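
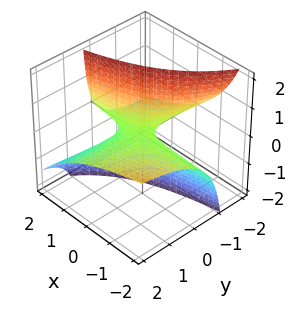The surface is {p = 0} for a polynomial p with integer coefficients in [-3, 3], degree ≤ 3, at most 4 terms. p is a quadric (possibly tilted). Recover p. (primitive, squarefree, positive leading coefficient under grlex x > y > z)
x*y - x*z + 2*y*z + z

First, the degree is 2 — no degree-1 surface has this shape.
Then, observable constraints: the visible x-axis segment lies entirely on the surface; one z-axis crossing is at z = 0; every point of the y-axis in the box is on the surface.
Finally, putting this together gives p.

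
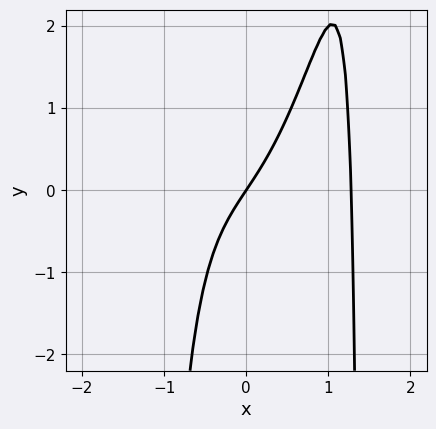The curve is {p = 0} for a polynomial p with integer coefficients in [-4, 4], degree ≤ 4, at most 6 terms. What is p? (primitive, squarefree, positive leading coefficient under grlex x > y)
3*x^4 - 2*x^3 - x^2*y - 3*x + 2*y

First, degree: no degree-3 curve has this shape, so deg p = 4.
Then, from the axis intercepts and sections: it crosses the x-axis at the gridline x = 0; one y-axis crossing is at y = 0.
Finally, the integer polynomial consistent with all of this is the stated p.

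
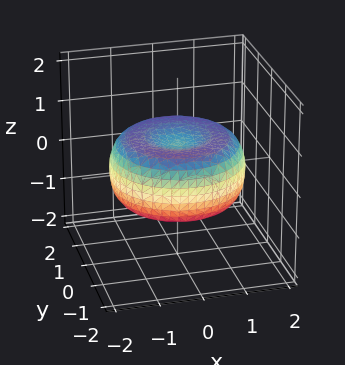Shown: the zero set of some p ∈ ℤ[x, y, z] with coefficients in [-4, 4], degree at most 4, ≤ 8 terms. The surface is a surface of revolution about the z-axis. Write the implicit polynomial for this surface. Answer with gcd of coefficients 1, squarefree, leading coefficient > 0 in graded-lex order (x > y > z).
First, deg p = 4. No degree-3 surface has this shape.
Then, symmetries: the surface is invariant under rotation about z: p = q(x² + y², z).
Next, observable constraints: a circular section at z = 0 has radius between 1 and 2.
Finally, these observations pin down the coefficients.

x^4 + 2*x^2*y^2 + y^4 - 2*x^2 - 2*y^2 + 3*z^2 - 1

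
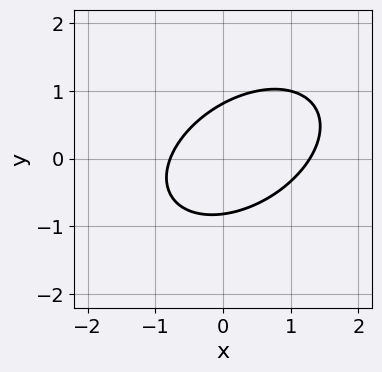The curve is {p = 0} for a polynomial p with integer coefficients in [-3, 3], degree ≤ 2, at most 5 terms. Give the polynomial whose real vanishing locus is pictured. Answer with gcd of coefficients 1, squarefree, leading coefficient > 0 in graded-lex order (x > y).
First, degree: the shape is more complex than any degree-1 curve, so deg p = 2.
Finally, matching integer coefficients to the picture gives p.

2*x^2 - 2*x*y + 3*y^2 - x - 2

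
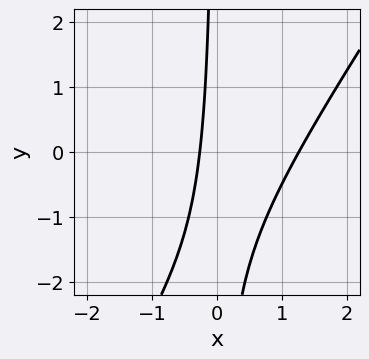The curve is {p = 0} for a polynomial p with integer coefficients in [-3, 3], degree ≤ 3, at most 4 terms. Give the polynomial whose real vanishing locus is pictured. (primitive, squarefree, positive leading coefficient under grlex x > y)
3*x^2 - 2*x*y - 3*x - 1

First, degree: a generic line meets the curve in up to 2 points, so deg p = 2.
Then, checking where it meets the axes: it misses every integer gridline on the y-axis.
Finally, solving for integer coefficients yields p as stated.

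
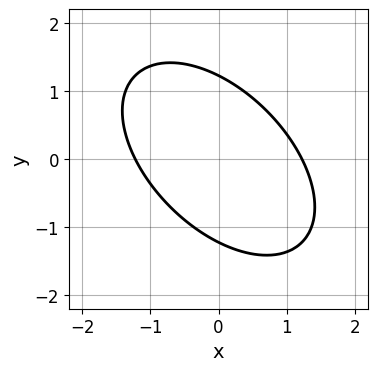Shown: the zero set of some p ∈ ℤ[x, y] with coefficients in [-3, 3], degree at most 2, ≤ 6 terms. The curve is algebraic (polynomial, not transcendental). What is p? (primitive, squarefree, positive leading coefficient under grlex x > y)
1. deg p = 2. No degree-1 curve has this shape.
2. Matching integer coefficients to the picture gives p.

2*x^2 + 2*x*y + 2*y^2 - 3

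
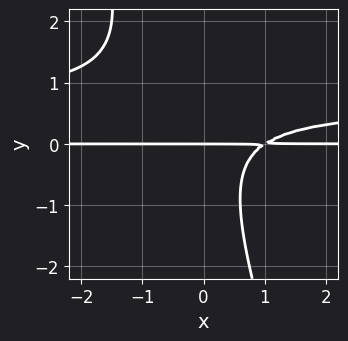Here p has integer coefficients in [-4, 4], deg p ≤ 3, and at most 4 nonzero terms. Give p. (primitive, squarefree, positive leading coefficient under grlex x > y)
(a) deg p = 3. A generic line meets the curve in up to 3 points.
(b) Observable constraints: one y-axis crossing is at y = 0; every point of the x-axis in the box is on the curve.
(c) Assembling these constraints gives the stated polynomial.

3*x*y^2 + y^3 - 2*x*y + 2*y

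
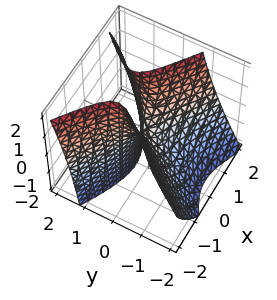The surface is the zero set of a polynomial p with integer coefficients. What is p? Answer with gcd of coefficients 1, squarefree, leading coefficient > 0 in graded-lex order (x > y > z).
2*x^2 + x*y - 3*y^2 + 2*y*z - z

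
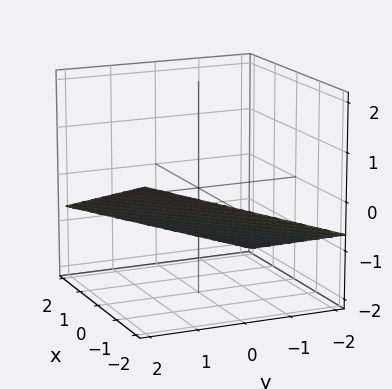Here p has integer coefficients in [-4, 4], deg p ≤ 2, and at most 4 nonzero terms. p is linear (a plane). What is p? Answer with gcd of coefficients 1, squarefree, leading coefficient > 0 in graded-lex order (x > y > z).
x - y + 3*z + 2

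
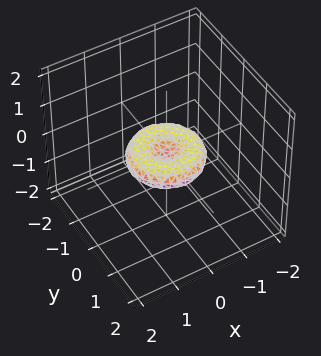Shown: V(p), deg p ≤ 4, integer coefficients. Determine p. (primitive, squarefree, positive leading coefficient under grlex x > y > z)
x^4 + 2*x^2*y^2 + y^4 - x^2 - y^2 + 3*z^2

1. deg p = 4. A generic line meets the surface in up to 4 points.
2. Symmetries: every cross-section ⟂ z is a circle, so x, y appear only via x² + y².
3. Reading off the gridlines: a circular section at z = 0 has radius exactly 1; one z-axis crossing is at z = 0.
4. These observations pin down the coefficients. Check: (-1, 0, 0) on the x-axis lies on the surface, and p(-1, 0, 0) = 0. ✓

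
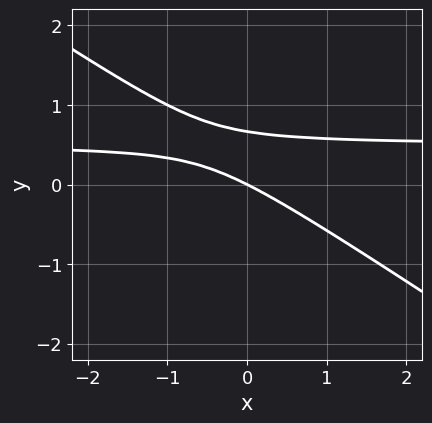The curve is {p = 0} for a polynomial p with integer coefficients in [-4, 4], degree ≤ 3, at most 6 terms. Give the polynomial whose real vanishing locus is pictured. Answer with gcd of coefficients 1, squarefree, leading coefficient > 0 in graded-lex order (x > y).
2*x*y + 3*y^2 - x - 2*y

Degree: no degree-1 curve has this shape, so deg p = 2.
Against the integer gridlines: it meets the y-axis at y = 0 (among the integer gridlines); it crosses the x-axis at the gridline x = 0.
Putting this together gives p.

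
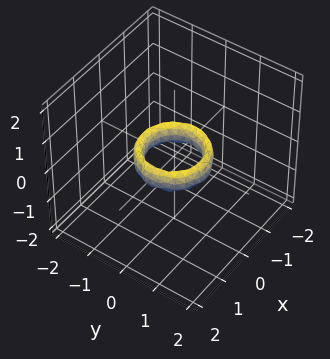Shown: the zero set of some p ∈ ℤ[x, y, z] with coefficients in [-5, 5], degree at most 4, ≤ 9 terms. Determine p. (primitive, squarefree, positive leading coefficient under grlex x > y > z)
2*x^4 + 4*x^2*y^2 + 2*y^4 - 3*x^2 - 3*y^2 + z^2 + 1

(a) Degree: the shape is more complex than any degree-3 surface, so deg p = 4.
(b) Symmetries: the surface is invariant under rotation about z: p = q(x² + y², z).
(c) From the axis intercepts and sections: a circular section at z = 0 has radius between 0 and 1; the x-axis gridline crossings are at x ∈ {-1, 1}; it misses every integer gridline on the z-axis; among the integer gridlines, it crosses the y-axis at y ∈ {-1, 1}.
(d) Together with the visible shape, these determine p as stated.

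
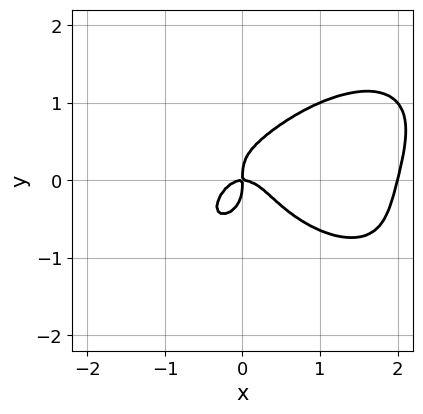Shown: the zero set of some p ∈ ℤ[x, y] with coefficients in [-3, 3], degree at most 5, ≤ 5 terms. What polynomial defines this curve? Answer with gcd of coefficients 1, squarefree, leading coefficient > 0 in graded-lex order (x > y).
First, deg p = 4. A generic line meets the curve in up to 4 points.
Next, reading off the gridlines: among the integer gridlines, it crosses the x-axis at x ∈ {0, 2}; it crosses the y-axis at the gridline y = 0.
Finally, solving for integer coefficients yields p as stated.

x^4 + 2*y^4 - 2*x^3 - x*y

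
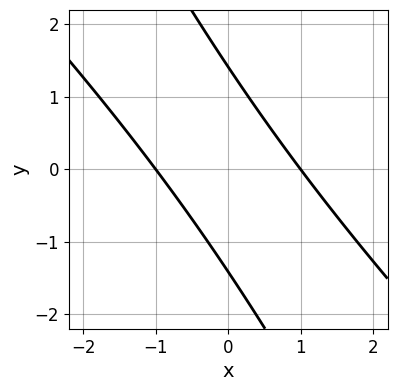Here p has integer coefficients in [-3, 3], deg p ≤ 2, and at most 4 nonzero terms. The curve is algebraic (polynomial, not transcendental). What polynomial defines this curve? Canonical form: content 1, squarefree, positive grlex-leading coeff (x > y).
deg p = 2. The shape is more complex than any degree-1 curve.
From the visible intercepts: among the integer gridlines, it crosses the x-axis at x ∈ {-1, 1}.
Together with the visible shape, these determine p as stated.

2*x^2 + 3*x*y + y^2 - 2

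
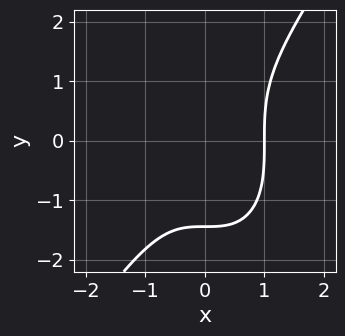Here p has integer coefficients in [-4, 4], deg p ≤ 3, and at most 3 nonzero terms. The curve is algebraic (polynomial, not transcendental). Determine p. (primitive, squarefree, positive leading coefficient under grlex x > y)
(a) The degree is 3 — no degree-2 curve has this shape.
(b) From the visible intercepts: one x-axis crossing is at x = 1.
(c) Fitting integer coefficients to these (and the overall shape) gives p.

3*x^3 - y^3 - 3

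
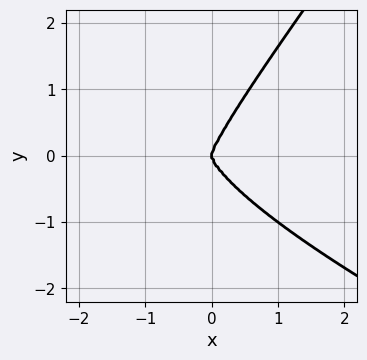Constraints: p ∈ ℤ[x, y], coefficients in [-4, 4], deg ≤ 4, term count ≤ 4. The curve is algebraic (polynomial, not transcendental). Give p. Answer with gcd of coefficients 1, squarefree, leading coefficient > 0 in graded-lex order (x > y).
x^2*y^2 + 2*x*y^3 - 2*y^4 + 3*x^3

Degree: no degree-3 curve has this shape, so deg p = 4.
From the visible intercepts: it meets the x-axis at x = 0 (among the integer gridlines); it meets the y-axis at y = 0 (among the integer gridlines).
Together with the visible shape, these determine p as stated.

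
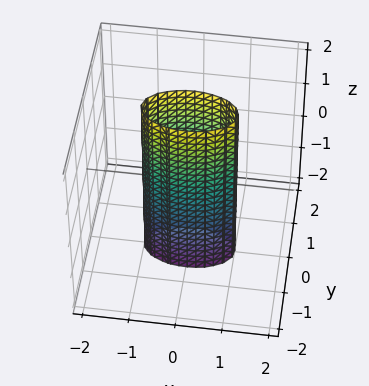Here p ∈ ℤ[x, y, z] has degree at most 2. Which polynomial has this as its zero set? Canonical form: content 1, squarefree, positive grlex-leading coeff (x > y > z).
x^2 + 3*y^2 - 1

First, degree: constant cross-section along one axis; a quadric, so deg p = 2.
Next, symmetries: it's symmetric under z → −z, forcing even powers of z; it's symmetric under x → −x, forcing even powers of x; it's symmetric under y → −y, forcing even powers of y.
Next, from the axis intercepts and sections: among the integer gridlines, it crosses the x-axis at x ∈ {-1, 1}; the surface avoids every integer z-axis point in the box.
Finally, solving for integer coefficients yields p as stated.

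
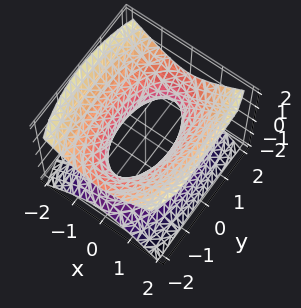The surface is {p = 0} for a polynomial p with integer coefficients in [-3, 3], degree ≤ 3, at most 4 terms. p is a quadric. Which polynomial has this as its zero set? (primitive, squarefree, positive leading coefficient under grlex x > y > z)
1. Degree: an hourglass — one-sheet hyperboloid; a quadric, so deg p = 2.
2. Symmetries: it's symmetric under z → −z, forcing even powers of z; mirror symmetry x ↦ −x ⇒ only even powers of x; mirror symmetry y ↦ −y ⇒ only even powers of y.
3. From the axis intercepts and sections: it misses every integer gridline on the z-axis.
4. These observations pin down the coefficients.

3*x^2 + y^2 - 3*z^2 - 2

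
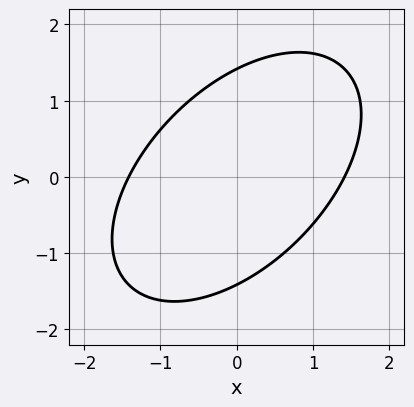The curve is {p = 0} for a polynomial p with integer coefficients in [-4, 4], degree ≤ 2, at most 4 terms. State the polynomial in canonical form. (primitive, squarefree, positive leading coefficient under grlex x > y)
(a) Degree: the shape is more complex than any degree-1 curve, so deg p = 2.
(b) Matching integer coefficients to the picture gives p.

x^2 - x*y + y^2 - 2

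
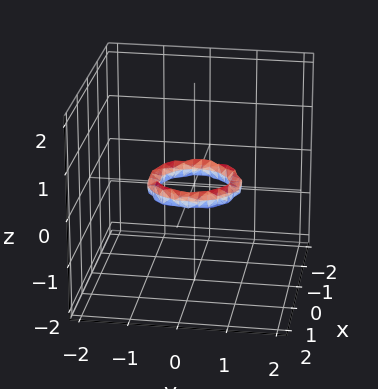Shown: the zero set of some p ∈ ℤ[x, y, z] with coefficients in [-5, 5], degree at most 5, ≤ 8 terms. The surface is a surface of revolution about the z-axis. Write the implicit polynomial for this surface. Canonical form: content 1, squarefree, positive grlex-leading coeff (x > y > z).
2*x^4 + 4*x^2*y^2 + 2*y^4 - 3*x^2 - 3*y^2 + 3*z^2 + 1

(a) deg p = 4.
(b) Symmetries: rotational symmetry about the z-axis ⇒ p depends on x, y only through x² + y².
(c) From the axis intercepts and sections: among the integer gridlines, it crosses the x-axis at x ∈ {-1, 1}; a circular section at z = 0 has radius between 0 and 1; no z-intercept at any integer in the box; among the integer gridlines, it crosses the y-axis at y ∈ {-1, 1}.
(d) Solving for integer coefficients yields p as stated.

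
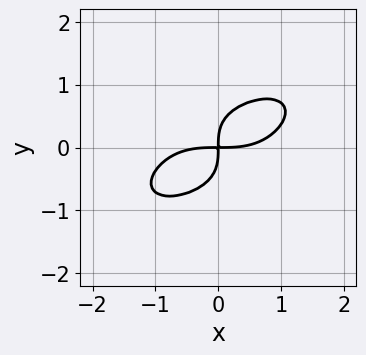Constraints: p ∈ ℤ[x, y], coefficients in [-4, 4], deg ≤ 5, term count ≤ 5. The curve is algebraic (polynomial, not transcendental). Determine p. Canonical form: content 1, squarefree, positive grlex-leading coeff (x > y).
First, degree: a generic line meets the curve in up to 4 points, so deg p = 4.
Finally, solving for integer coefficients yields p as stated.

x^4 + x*y^3 + 3*y^4 - 3*x*y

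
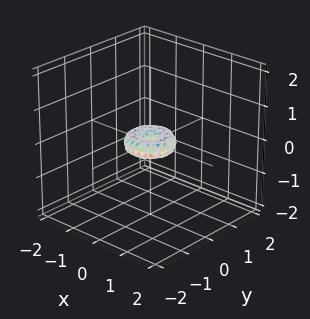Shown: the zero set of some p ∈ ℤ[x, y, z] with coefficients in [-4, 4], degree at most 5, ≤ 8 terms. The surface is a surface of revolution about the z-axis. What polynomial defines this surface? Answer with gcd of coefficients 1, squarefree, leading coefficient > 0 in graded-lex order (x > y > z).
2*x^4 + 4*x^2*y^2 + 2*y^4 - x^2 - y^2 + 2*z^2

1. Degree: a generic line meets the surface in up to 4 points, so deg p = 4.
2. Symmetries: the surface is invariant under rotation about z: p = q(x² + y², z).
3. From the visible intercepts: it meets the z-axis at z = 0 (among the integer gridlines); a circular section at z = 0 has radius between 0 and 1.
4. These observations pin down the coefficients.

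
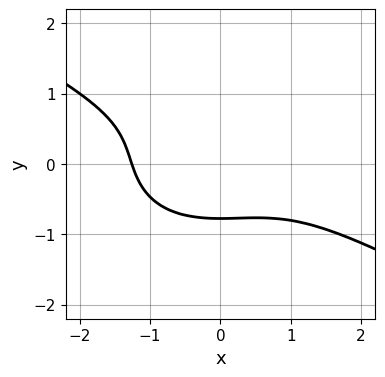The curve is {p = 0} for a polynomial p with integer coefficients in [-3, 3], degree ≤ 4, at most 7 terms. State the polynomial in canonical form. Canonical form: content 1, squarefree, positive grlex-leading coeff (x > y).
x^3 + x^2*y + 3*y^3 - y^2 + 2

First, deg p = 3.
Finally, the integer polynomial consistent with all of this is the stated p.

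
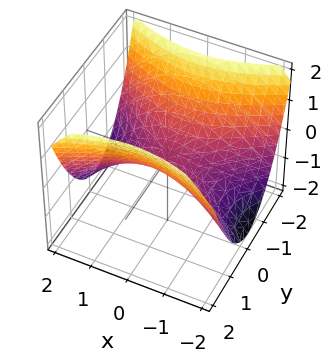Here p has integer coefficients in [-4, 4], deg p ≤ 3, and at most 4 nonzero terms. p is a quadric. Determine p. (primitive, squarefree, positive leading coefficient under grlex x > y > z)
(a) deg p = 2. A saddle surface; a quadric.
(b) Symmetries: the y ↦ −y reflection is a symmetry, so y appears only in even powers; it's symmetric under x → −x, forcing even powers of x.
(c) Reading off the gridlines: it meets the x-axis at x = 0 (among the integer gridlines); it crosses the z-axis at the gridline z = 0; one y-axis crossing is at y = 0.
(d) These observations pin down the coefficients.

x^2 - 2*y^2 + 3*z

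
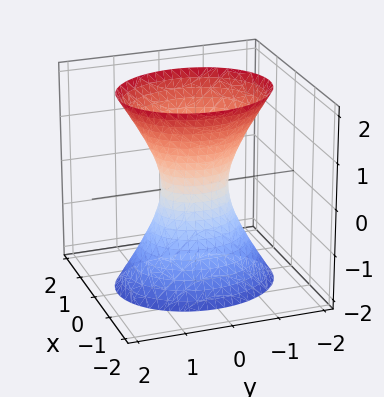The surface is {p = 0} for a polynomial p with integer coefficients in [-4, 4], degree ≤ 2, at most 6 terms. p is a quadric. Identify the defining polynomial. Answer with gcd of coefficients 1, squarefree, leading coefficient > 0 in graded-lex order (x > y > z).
Degree: an hourglass — one-sheet hyperboloid; a quadric, so deg p = 2.
Symmetries: it's symmetric under y → −y, forcing even powers of y; the z ↦ −z reflection is a symmetry, so z appears only in even powers; the x ↦ −x reflection is a symmetry, so x appears only in even powers.
From the axis intercepts and sections: the surface avoids every integer z-axis point in the box.
Fitting integer coefficients to these (and the overall shape) gives p.

3*x^2 + 2*y^2 - z^2 - 1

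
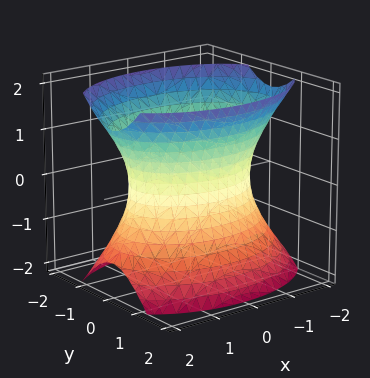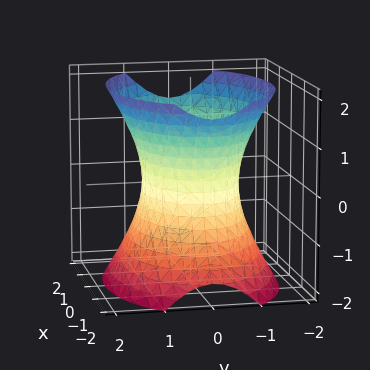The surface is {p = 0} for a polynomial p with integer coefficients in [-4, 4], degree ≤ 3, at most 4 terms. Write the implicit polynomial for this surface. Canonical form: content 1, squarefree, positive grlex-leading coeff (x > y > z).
x^2 + 2*y^2 - z^2 - 2

(a) Degree: an hourglass — one-sheet hyperboloid; a quadric, so deg p = 2.
(b) Symmetries: it's symmetric under z → −z, forcing even powers of z; it's symmetric under y → −y, forcing even powers of y; it's symmetric under x → −x, forcing even powers of x.
(c) Reading off the gridlines: the surface avoids every integer z-axis point in the box; among the integer gridlines, it crosses the y-axis at y ∈ {-1, 1}.
(d) Solving for integer coefficients yields p as stated.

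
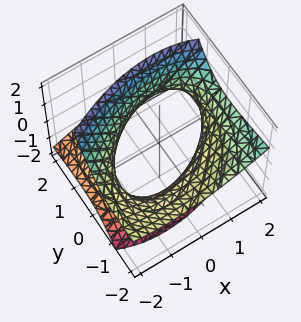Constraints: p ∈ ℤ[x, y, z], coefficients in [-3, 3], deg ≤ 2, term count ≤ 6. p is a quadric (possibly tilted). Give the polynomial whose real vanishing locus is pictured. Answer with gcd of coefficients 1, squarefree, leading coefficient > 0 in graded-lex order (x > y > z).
x^2 - x*y + y^2 + 3*y*z - 2*z^2 - 2

deg p = 2. No degree-1 surface has this shape.
Against the integer gridlines: the surface avoids every integer z-axis point in the box.
The integer polynomial consistent with all of this is the stated p.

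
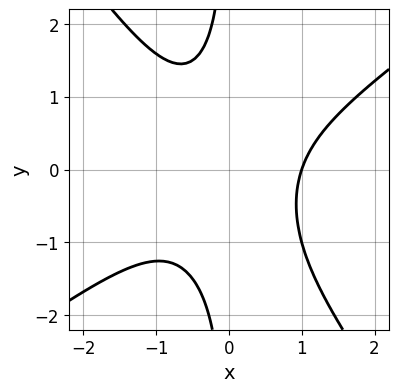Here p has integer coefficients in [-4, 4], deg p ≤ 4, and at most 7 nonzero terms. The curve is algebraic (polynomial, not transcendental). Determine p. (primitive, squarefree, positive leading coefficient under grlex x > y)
deg p = 3.
From the visible intercepts: the curve avoids every integer y-axis point in the box; it crosses the x-axis at the gridline x = 1.
Assembling these constraints gives the stated polynomial.

3*x^3 - 2*x^2*y - 3*x*y^2 - x*y - 3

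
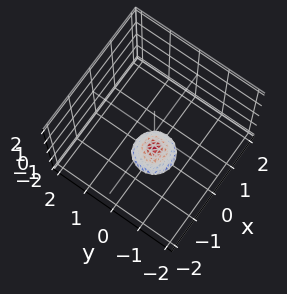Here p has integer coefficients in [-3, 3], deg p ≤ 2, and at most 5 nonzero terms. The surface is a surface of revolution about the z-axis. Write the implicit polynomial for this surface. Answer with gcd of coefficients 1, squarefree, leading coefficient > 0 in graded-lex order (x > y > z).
1. deg p = 2.
2. By symmetry, the z-axis is an axis of rotation, so x and y enter only as x² + y².
3. Reading off the gridlines: the surface avoids every integer y-axis point in the box; a circular section at z = -2 has radius between 0 and 1.
4. Fitting integer coefficients to these (and the overall shape) gives p.

3*x^2 + 3*y^2 + 2*z + 3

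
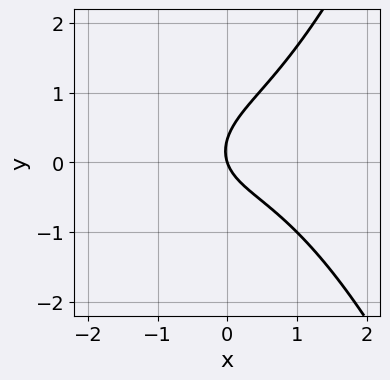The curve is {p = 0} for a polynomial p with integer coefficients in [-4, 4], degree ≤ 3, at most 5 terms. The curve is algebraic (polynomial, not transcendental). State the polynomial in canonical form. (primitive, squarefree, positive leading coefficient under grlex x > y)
2*x^3 + x*y - 3*y^2 + 3*x + y

1. The degree is 3 — no degree-2 curve has this shape.
2. Reading off the gridlines: one y-axis crossing is at y = 0; it meets the x-axis at x = 0 (among the integer gridlines).
3. Together with the visible shape, these determine p as stated.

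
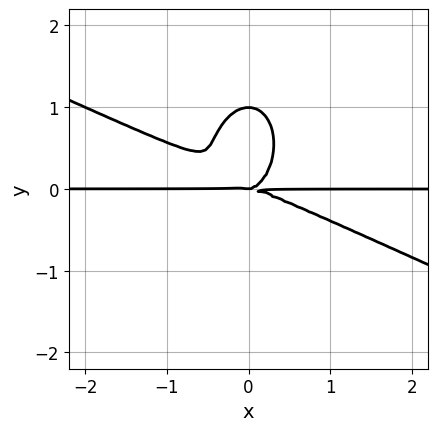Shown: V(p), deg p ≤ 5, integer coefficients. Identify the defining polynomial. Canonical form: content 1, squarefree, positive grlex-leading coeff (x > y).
x^3*y + 2*x^2*y^2 + y^4 - y^3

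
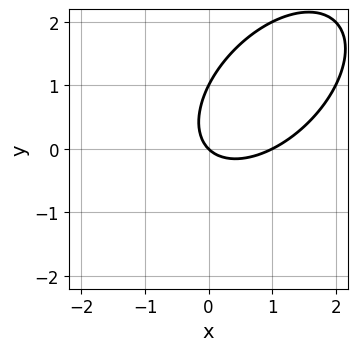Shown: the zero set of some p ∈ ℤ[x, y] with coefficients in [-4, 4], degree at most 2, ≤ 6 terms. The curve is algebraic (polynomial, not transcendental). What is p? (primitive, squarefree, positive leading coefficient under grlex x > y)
1. Degree: a generic line meets the curve in up to 2 points, so deg p = 2.
2. Checking where it meets the axes: among the integer gridlines, it crosses the x-axis at x ∈ {0, 1}; the y-axis gridline crossings are at y ∈ {0, 1}.
3. Together with the visible shape, these determine p as stated.

x^2 - x*y + y^2 - x - y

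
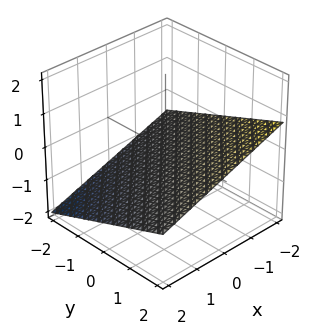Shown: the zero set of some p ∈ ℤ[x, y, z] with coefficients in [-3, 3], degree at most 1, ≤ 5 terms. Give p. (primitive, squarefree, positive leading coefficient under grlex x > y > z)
First, the degree is 1 — the surface is flat (a plane).
Then, reading off the gridlines: it crosses the x-axis at the gridline x = -2; it meets the y-axis at y = 2 (among the integer gridlines).
Finally, putting this together gives p.

x - y + 3*z + 2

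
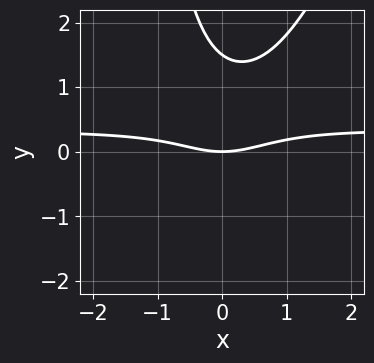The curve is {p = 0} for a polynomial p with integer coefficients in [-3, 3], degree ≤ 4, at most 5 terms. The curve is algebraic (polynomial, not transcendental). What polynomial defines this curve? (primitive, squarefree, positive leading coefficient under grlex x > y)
(a) deg p = 3.
(b) From the visible intercepts: it crosses the x-axis at the gridline x = 0; it meets the y-axis at y = 0 (among the integer gridlines).
(c) Putting this together gives p.

3*x^2*y - x*y^2 - x^2 - 2*y^2 + 3*y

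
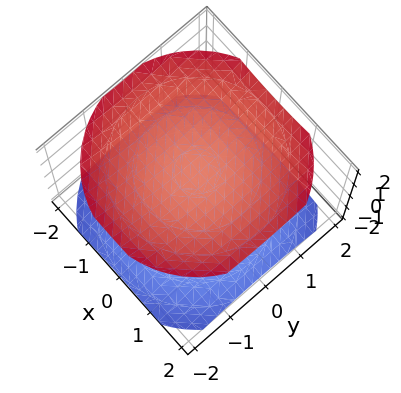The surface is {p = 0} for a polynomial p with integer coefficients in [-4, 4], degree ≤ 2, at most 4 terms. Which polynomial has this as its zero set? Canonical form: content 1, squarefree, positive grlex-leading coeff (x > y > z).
x^2 + y^2 - 2*z^2 + 3

First, I count 2 distinct pieces. Treating them together as one polynomial.
Next, the degree is 2 — two sheets facing apart; a quadric.
Then, symmetries: the z ↦ −z reflection is a symmetry, so z appears only in even powers; the z-axis is an axis of rotation, so x and y enter only as x² + y².
Next, reading off the gridlines: no y-intercept at any integer in the box; it misses every integer gridline on the x-axis.
Finally, these observations pin down the coefficients.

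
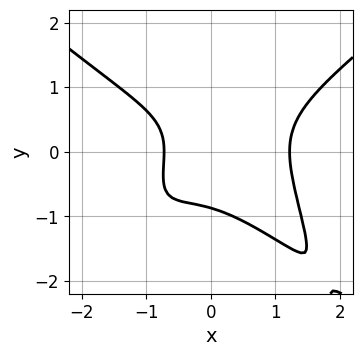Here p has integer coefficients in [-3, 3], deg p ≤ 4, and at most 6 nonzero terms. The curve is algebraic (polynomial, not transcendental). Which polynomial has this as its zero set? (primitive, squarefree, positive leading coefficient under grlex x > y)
2*x^4 - 3*x^2*y^2 - 3*y^3 - 2*x - 2

(a) Degree: no degree-3 curve has this shape, so deg p = 4.
(b) Matching integer coefficients to the picture gives p.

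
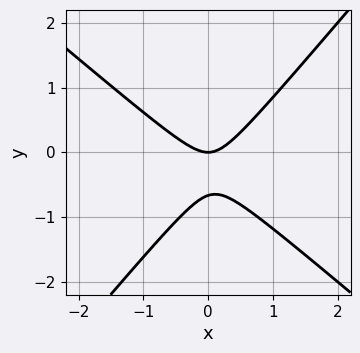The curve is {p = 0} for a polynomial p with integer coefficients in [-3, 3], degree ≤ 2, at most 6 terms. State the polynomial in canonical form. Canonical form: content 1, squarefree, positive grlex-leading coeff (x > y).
1. Degree: a generic line meets the curve in up to 2 points, so deg p = 2.
2. From the axis intercepts and sections: it crosses the x-axis at the gridline x = 0; it crosses the y-axis at the gridline y = 0.
3. Fitting integer coefficients to these (and the overall shape) gives p.

3*x^2 + x*y - 3*y^2 - 2*y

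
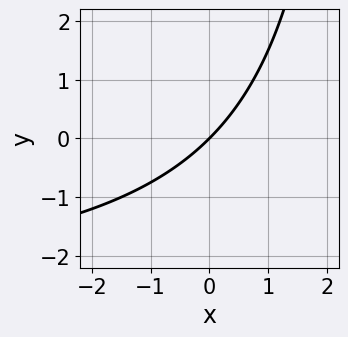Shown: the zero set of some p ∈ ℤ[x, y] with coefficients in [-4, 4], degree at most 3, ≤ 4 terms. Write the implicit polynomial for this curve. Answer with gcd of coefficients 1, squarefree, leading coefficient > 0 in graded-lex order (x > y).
x*y + 3*x - 3*y

1. The degree is 2 — a generic line meets the curve in up to 2 points.
2. Against the integer gridlines: one x-axis crossing is at x = 0; it meets the y-axis at y = 0 (among the integer gridlines).
3. These observations pin down the coefficients.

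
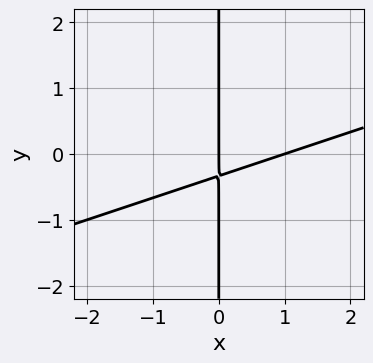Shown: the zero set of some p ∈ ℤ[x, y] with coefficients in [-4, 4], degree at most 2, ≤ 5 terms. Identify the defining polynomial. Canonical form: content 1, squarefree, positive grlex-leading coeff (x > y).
deg p = 2. The shape is more complex than any degree-1 curve.
From the visible intercepts: the visible y-axis segment lies entirely on the curve; among the integer gridlines, it crosses the x-axis at x ∈ {0, 1}.
Matching integer coefficients to the picture gives p.

x^2 - 3*x*y - x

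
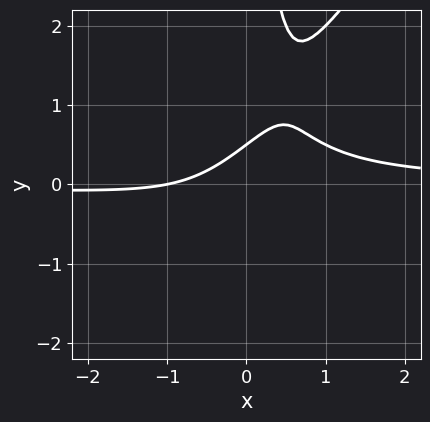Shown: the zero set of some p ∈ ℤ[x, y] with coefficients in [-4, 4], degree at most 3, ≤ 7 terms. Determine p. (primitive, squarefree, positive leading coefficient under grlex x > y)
3*x^2*y - 2*x*y^2 - x + 2*y - 1

(a) The degree is 3 — no degree-2 curve has this shape.
(b) Reading off the gridlines: it crosses the x-axis at the gridline x = -1.
(c) Assembling these constraints gives the stated polynomial.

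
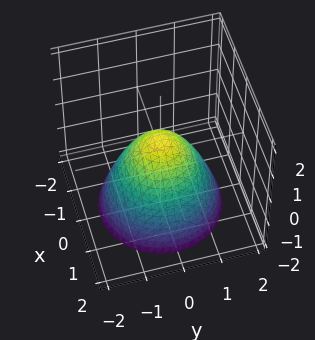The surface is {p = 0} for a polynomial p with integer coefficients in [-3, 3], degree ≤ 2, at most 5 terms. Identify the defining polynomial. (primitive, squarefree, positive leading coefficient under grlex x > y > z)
2*x^2 + 2*y^2 + 2*z - 1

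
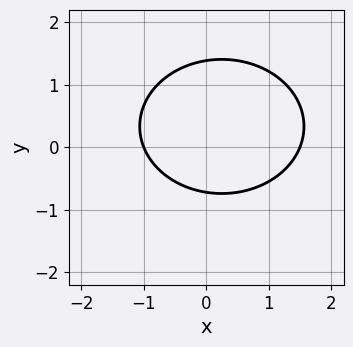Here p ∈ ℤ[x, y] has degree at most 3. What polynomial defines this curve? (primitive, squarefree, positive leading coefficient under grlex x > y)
2*x^2 + 3*y^2 - x - 2*y - 3

The degree is 2 — a generic line meets the curve in up to 2 points.
Against the integer gridlines: one x-axis crossing is at x = -1.
Together with the visible shape, these determine p as stated.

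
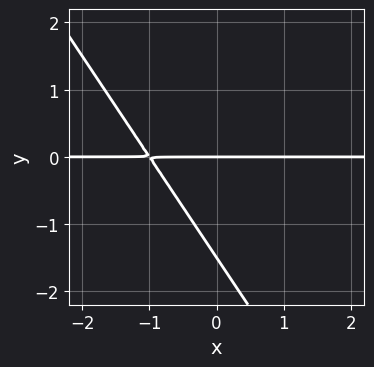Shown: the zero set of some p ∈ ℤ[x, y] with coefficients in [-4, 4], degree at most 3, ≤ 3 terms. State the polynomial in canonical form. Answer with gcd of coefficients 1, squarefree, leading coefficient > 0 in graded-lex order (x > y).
deg p = 2. The shape is more complex than any degree-1 curve.
Checking where it meets the axes: the visible x-axis segment lies entirely on the curve; it meets the y-axis at y = 0 (among the integer gridlines).
Together with the visible shape, these determine p as stated.

3*x*y + 2*y^2 + 3*y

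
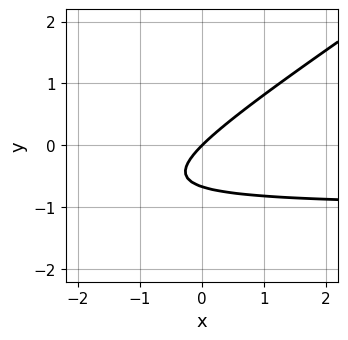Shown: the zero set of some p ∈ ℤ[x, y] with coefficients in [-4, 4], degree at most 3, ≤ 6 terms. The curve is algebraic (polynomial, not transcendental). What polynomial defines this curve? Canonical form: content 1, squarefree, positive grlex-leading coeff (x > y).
First, deg p = 2.
Next, checking where it meets the axes: it meets the y-axis at y = 0 (among the integer gridlines); it crosses the x-axis at the gridline x = 0.
Finally, assembling these constraints gives the stated polynomial.

2*x*y - 3*y^2 + 2*x - 2*y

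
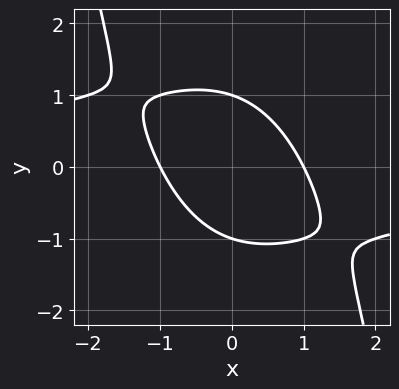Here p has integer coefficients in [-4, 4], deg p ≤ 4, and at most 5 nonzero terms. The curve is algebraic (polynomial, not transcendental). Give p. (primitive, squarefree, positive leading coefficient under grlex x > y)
x^3*y + 3*x^2 + 2*x*y + 3*y^2 - 3

First, deg p = 4. A generic line meets the curve in up to 4 points.
Then, from the visible intercepts: the y-axis gridline crossings are at y ∈ {-1, 1}; among the integer gridlines, it crosses the x-axis at x ∈ {-1, 1}.
Finally, fitting integer coefficients to these (and the overall shape) gives p.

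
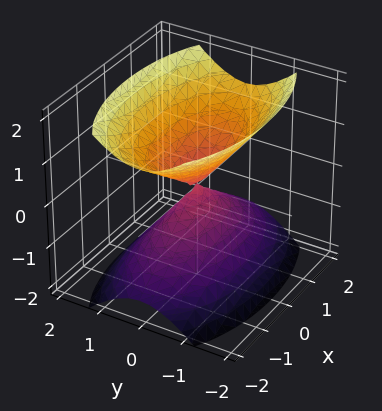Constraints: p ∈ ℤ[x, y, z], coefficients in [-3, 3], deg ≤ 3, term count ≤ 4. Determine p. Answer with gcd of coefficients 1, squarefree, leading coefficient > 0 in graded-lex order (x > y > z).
1. The picture has 2 separate pieces. They look like related sheets of one shape, so recover p as a whole.
2. The degree is 2 — two nappes meeting at a single point; a quadric.
3. Symmetries: it's symmetric under y → −y, forcing even powers of y; mirror symmetry x ↦ −x ⇒ only even powers of x; the z ↦ −z reflection is a symmetry, so z appears only in even powers.
4. Observable constraints: it crosses the y-axis at the gridline y = 0; one x-axis crossing is at x = 0.
5. These observations pin down the coefficients.

x^2 + 3*y^2 - 2*z^2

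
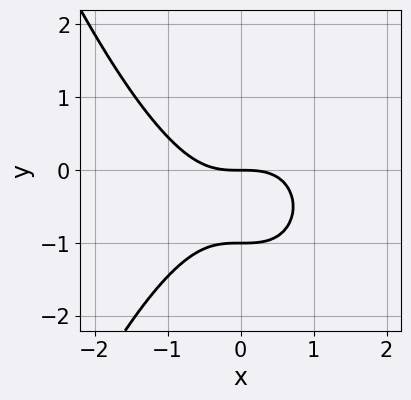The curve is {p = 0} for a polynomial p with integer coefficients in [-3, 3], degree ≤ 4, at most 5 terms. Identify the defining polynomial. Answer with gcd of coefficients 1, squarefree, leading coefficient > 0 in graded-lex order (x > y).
2*x^3 + 3*y^2 + 3*y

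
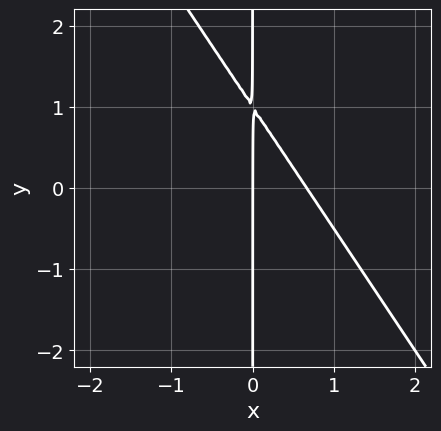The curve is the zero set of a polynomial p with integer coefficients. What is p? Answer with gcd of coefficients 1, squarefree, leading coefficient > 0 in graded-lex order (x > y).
3*x^2 + 2*x*y - 2*x

1. The degree is 2 — no degree-1 curve has this shape.
2. From the axis intercepts and sections: it meets the x-axis at x = 0 (among the integer gridlines); every point of the y-axis in the box is on the curve.
3. Putting this together gives p.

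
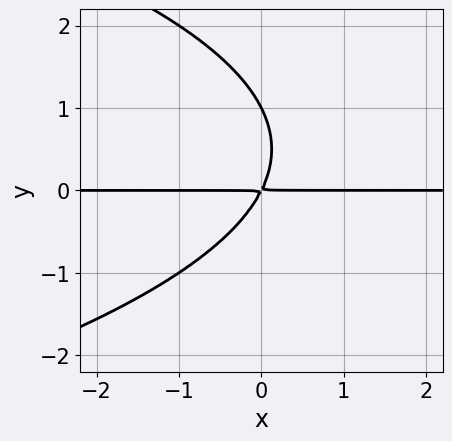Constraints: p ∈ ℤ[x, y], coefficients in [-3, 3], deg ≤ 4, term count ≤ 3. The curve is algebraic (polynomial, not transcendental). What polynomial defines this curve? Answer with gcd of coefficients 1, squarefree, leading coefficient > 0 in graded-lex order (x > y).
First, deg p = 3.
Then, against the integer gridlines: it meets the y-axis at y = 1 (among the integer gridlines); the visible x-axis segment lies entirely on the curve.
Finally, the integer polynomial consistent with all of this is the stated p.

y^3 + 2*x*y - y^2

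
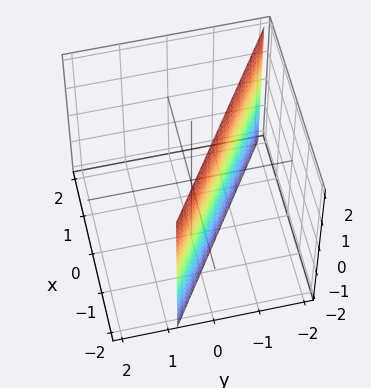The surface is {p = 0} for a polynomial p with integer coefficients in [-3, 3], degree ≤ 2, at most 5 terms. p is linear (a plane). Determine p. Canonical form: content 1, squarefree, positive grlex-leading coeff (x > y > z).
deg p = 1. The surface is flat (a plane).
From the axis intercepts and sections: the surface avoids every integer z-axis point in the box; one x-axis crossing is at x = -1.
Assembling these constraints gives the stated polynomial.

2*x + 3*y + 2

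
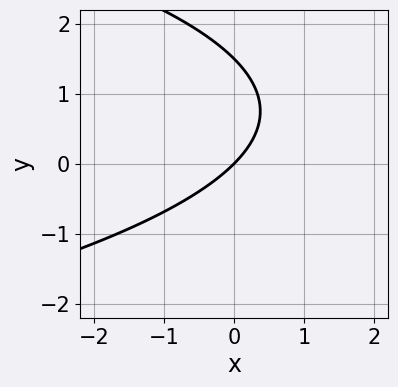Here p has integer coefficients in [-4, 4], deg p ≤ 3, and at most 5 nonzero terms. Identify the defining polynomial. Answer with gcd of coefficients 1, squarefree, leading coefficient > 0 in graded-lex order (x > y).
2*y^2 + 3*x - 3*y

1. deg p = 2. A generic line meets the curve in up to 2 points.
2. From the visible intercepts: it meets the x-axis at x = 0 (among the integer gridlines); it crosses the y-axis at the gridline y = 0.
3. These observations pin down the coefficients.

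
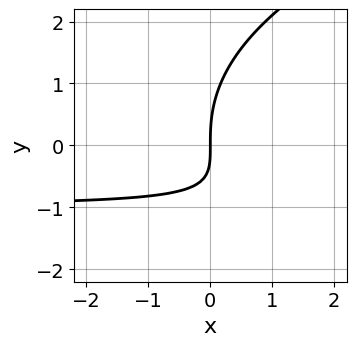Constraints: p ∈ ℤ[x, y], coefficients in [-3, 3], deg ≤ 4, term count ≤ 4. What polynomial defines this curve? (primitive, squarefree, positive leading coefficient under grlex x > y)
y^3 - 3*x*y - 3*x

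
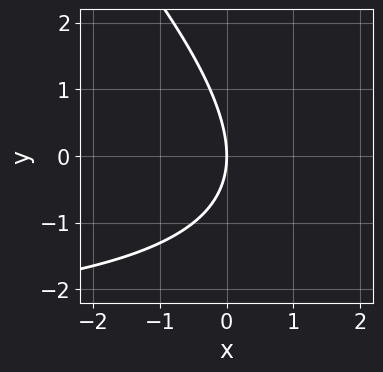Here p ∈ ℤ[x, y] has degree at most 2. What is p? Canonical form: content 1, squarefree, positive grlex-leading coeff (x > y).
x*y + y^2 + 3*x

Degree: the shape is more complex than any degree-1 curve, so deg p = 2.
Observable constraints: it crosses the y-axis at the gridline y = 0; it meets the x-axis at x = 0 (among the integer gridlines).
The integer polynomial consistent with all of this is the stated p.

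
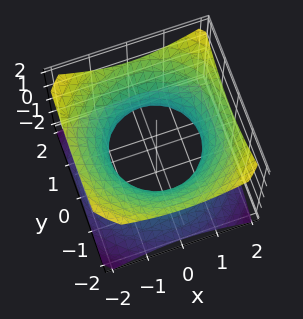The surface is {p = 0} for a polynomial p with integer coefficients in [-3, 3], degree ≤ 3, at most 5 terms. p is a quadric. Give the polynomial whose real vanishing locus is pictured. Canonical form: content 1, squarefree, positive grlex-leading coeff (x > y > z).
(a) The degree is 2 — an hourglass — one-sheet hyperboloid; a quadric.
(b) Symmetry: the z-axis is an axis of rotation, so x and y enter only as x² + y²; the z ↦ −z reflection is a symmetry, so z appears only in even powers.
(c) Reading off the gridlines: a circular section at z = 1 has radius between 1 and 2; no z-intercept at any integer in the box.
(d) Solving for integer coefficients yields p as stated.

2*x^2 + 2*y^2 - 3*z^2 - 3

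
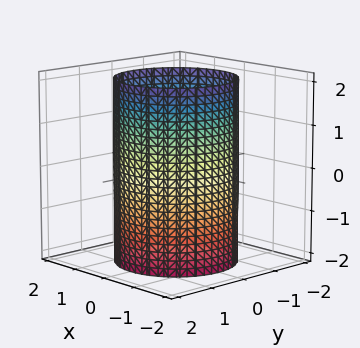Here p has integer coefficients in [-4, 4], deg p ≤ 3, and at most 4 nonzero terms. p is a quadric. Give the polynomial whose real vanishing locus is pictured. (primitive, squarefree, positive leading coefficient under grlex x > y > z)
x^2 + y^2 - 2

First, degree: a cylinder; a quadric, so deg p = 2.
Then, symmetries: it's symmetric under z → −z, forcing even powers of z; the z-axis is an axis of rotation, so x and y enter only as x² + y².
Then, against the integer gridlines: a circular section at z = 1 has radius between 1 and 2; no z-intercept at any integer in the box.
Finally, matching integer coefficients to the picture gives p.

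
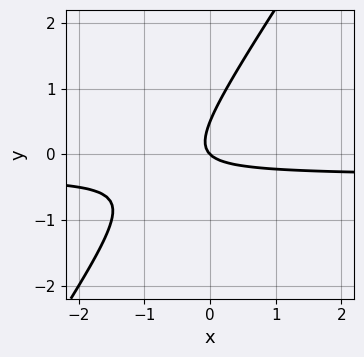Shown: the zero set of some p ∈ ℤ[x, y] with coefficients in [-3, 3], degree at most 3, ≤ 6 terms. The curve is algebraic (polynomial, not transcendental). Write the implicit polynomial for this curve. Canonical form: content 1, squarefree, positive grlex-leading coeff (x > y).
3*x*y - 2*y^2 + x + y

deg p = 2. A generic line meets the curve in up to 2 points.
From the visible intercepts: it crosses the x-axis at the gridline x = 0; one y-axis crossing is at y = 0.
Assembling these constraints gives the stated polynomial.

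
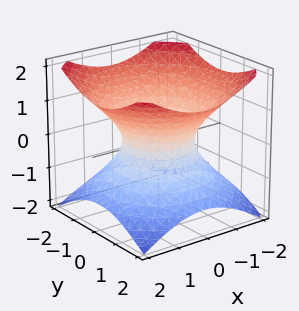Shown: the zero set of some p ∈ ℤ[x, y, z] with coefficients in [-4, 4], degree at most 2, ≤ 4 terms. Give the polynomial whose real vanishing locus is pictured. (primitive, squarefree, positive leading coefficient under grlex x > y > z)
2*x^2 + 2*y^2 - 3*z^2 - 2

(a) Degree: one connected sheet with a waist; a quadric, so deg p = 2.
(b) Symmetries: it's symmetric under z → −z, forcing even powers of z; the surface is invariant under rotation about z: p = q(x² + y², z).
(c) From the visible intercepts: no z-intercept at any integer in the box; a circular section at z = 0 has radius exactly 1.
(d) Assembling these constraints gives the stated polynomial. Check: (1, 0, 0) on the x-axis lies on the surface, and p(1, 0, 0) = 0. ✓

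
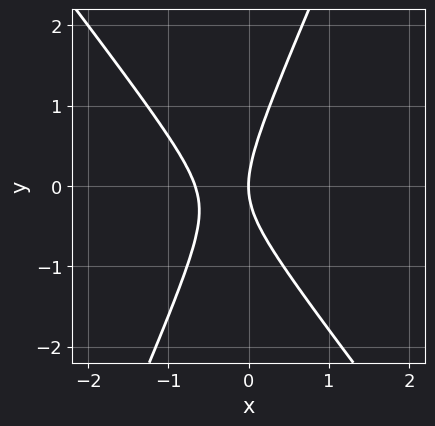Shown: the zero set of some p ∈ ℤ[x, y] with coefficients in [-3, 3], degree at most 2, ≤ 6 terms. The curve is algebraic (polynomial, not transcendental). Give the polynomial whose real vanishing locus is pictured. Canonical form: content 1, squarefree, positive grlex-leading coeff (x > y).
1. deg p = 2. No degree-1 curve has this shape.
2. From the visible intercepts: it meets the y-axis at y = 0 (among the integer gridlines); one x-axis crossing is at x = 0.
3. The integer polynomial consistent with all of this is the stated p.

3*x^2 + x*y - y^2 + 2*x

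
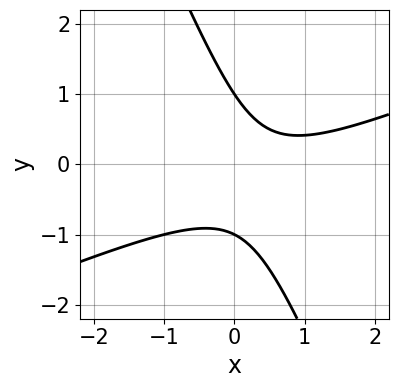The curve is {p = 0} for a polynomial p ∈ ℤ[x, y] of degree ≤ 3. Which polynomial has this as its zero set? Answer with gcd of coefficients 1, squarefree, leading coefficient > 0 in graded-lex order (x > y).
x^2 - 2*x*y - y^2 - x + 1

1. Degree: no degree-1 curve has this shape, so deg p = 2.
2. Reading off the gridlines: the y-axis gridline crossings are at y ∈ {-1, 1}; it misses every integer gridline on the x-axis.
3. These observations pin down the coefficients.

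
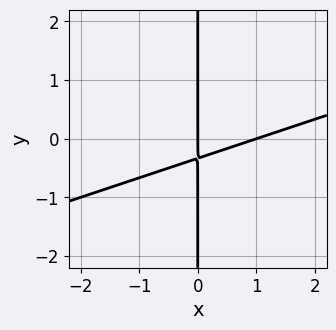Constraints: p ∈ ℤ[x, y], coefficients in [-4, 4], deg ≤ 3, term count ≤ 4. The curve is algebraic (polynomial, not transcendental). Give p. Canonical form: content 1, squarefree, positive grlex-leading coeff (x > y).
x^2 - 3*x*y - x

1. The degree is 2 — the shape is more complex than any degree-1 curve.
2. Reading off the gridlines: every point of the y-axis in the box is on the curve; the x-axis gridline crossings are at x ∈ {0, 1}.
3. These observations pin down the coefficients.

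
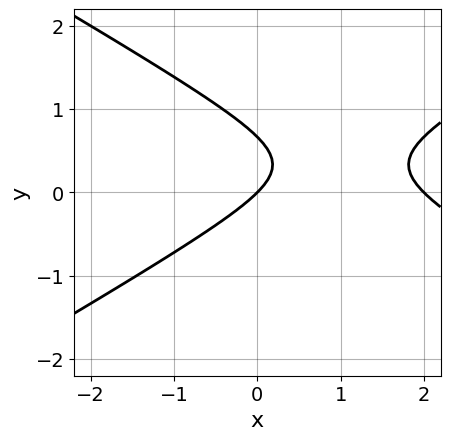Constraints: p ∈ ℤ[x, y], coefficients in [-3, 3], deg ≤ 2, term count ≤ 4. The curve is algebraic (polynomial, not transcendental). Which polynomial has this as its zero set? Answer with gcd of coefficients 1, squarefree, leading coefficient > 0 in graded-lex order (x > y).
(a) Degree: a generic line meets the curve in up to 2 points, so deg p = 2.
(b) Checking where it meets the axes: among the integer gridlines, it crosses the x-axis at x ∈ {0, 2}; it meets the y-axis at y = 0 (among the integer gridlines).
(c) Fitting integer coefficients to these (and the overall shape) gives p.

x^2 - 3*y^2 - 2*x + 2*y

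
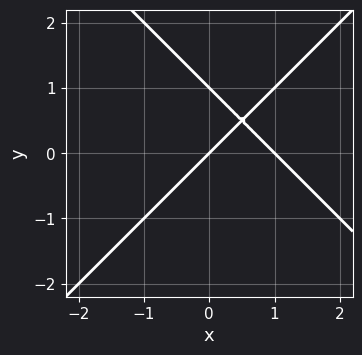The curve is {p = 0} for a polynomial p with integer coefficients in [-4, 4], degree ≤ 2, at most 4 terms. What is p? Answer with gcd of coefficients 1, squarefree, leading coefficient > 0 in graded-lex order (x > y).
x^2 - y^2 - x + y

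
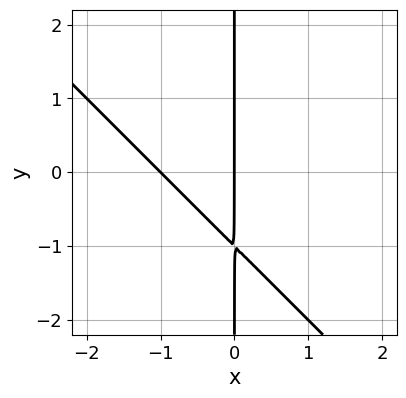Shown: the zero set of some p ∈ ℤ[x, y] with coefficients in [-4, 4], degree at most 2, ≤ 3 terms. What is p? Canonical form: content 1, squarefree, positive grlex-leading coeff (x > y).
x^2 + x*y + x

First, deg p = 2.
Next, reading off the gridlines: the visible y-axis segment lies entirely on the curve; the x-axis gridline crossings are at x ∈ {-1, 0}.
Finally, matching integer coefficients to the picture gives p.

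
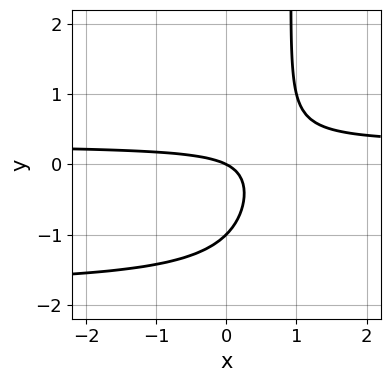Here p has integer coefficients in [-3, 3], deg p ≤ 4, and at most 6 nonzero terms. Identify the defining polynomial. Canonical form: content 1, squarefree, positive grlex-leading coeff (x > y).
2*x*y^2 + 3*x*y - 2*y^2 - x - 2*y

(a) The degree is 3 — the shape is more complex than any degree-2 curve.
(b) Against the integer gridlines: it crosses the x-axis at the gridline x = 0; among the integer gridlines, it crosses the y-axis at y ∈ {-1, 0}.
(c) Matching integer coefficients to the picture gives p.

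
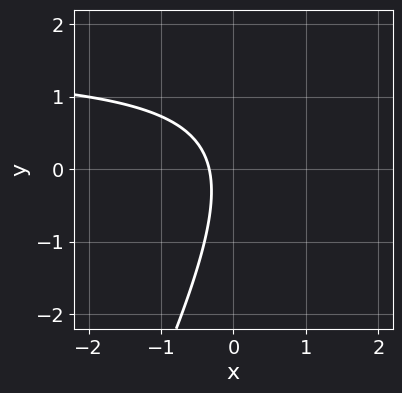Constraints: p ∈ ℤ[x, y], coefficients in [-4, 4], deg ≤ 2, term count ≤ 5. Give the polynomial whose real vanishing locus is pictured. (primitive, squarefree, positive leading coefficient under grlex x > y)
2*x*y - y^2 - 3*x - 1

deg p = 2. The shape is more complex than any degree-1 curve.
From the axis intercepts and sections: it misses every integer gridline on the y-axis.
Putting this together gives p.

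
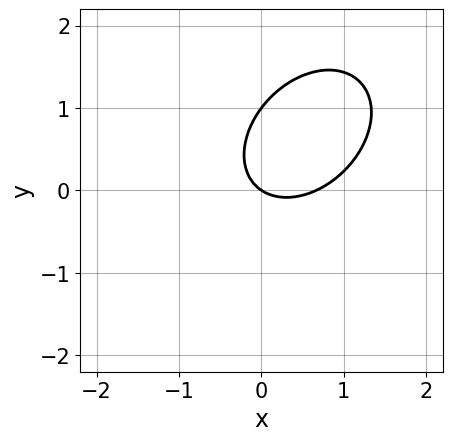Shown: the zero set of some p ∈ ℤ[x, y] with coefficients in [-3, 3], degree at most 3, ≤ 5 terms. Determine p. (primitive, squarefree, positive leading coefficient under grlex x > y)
3*x^2 - 2*x*y + 3*y^2 - 2*x - 3*y

Degree: no degree-1 curve has this shape, so deg p = 2.
Against the integer gridlines: the y-axis gridline crossings are at y ∈ {0, 1}; it meets the x-axis at x = 0 (among the integer gridlines).
These observations pin down the coefficients.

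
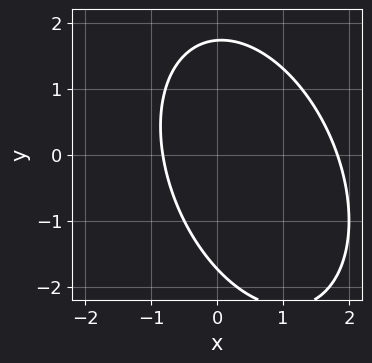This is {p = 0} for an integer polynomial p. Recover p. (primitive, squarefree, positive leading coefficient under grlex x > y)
2*x^2 + x*y + y^2 - 2*x - 3

First, deg p = 2. A generic line meets the curve in up to 2 points.
Finally, the integer polynomial consistent with all of this is the stated p.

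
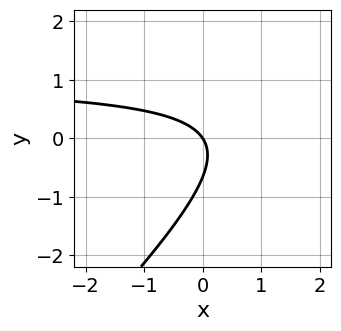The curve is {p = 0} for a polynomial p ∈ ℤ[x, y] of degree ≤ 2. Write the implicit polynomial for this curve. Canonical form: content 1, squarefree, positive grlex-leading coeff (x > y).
First, deg p = 2. A generic line meets the curve in up to 2 points.
Then, against the integer gridlines: it meets the y-axis at y = 0 (among the integer gridlines); it meets the x-axis at x = 0 (among the integer gridlines).
Finally, assembling these constraints gives the stated polynomial.

3*x*y - 3*y^2 - 3*x - 2*y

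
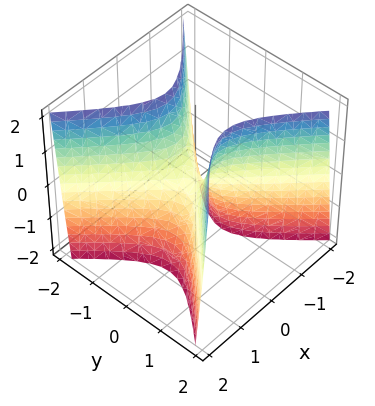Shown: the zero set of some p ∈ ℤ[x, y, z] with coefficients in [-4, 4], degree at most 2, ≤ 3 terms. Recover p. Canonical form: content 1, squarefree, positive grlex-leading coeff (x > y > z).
First, the degree is 2 — a hyperbolic paraboloid; a quadric.
Next, symmetries: it's symmetric under y → −y, forcing even powers of y; the x ↦ −x reflection is a symmetry, so x appears only in even powers.
Next, from the visible intercepts: it crosses the y-axis at the gridline y = 0; it crosses the z-axis at the gridline z = 0; it crosses the x-axis at the gridline x = 0.
Finally, assembling these constraints gives the stated polynomial.

3*x^2 - 3*y^2 + z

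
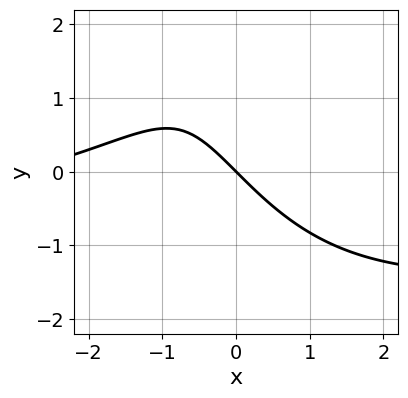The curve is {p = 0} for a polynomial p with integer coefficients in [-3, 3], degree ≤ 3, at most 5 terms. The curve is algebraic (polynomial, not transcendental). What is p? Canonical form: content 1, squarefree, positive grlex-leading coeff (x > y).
x^2*y + x^2 - y^2 + 3*x + 3*y

(a) deg p = 3. A generic line meets the curve in up to 3 points.
(b) Checking where it meets the axes: it meets the x-axis at x = 0 (among the integer gridlines); it meets the y-axis at y = 0 (among the integer gridlines).
(c) Matching integer coefficients to the picture gives p.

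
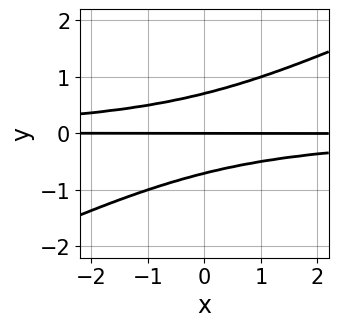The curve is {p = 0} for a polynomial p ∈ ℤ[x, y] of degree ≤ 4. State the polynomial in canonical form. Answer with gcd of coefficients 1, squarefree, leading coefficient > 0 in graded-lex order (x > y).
First, deg p = 3. The shape is more complex than any degree-2 curve.
Next, against the integer gridlines: the visible x-axis segment lies entirely on the curve; it crosses the y-axis at the gridline y = 0.
Finally, assembling these constraints gives the stated polynomial.

x*y^2 - 2*y^3 + y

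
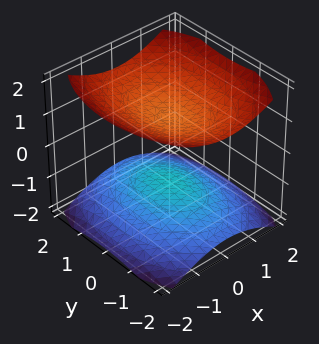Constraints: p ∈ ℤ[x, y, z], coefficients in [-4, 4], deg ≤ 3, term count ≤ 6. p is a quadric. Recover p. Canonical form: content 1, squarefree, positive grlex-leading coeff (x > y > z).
2*x^2 + y^2 - 3*z^2 + 3

First, there are 2 components. They look like related sheets of one shape, so recover p as a whole.
Next, the degree is 2 — two sheets facing apart; a quadric.
Then, symmetries: it's symmetric under x → −x, forcing even powers of x; mirror symmetry z ↦ −z ⇒ only even powers of z; mirror symmetry y ↦ −y ⇒ only even powers of y.
Then, against the integer gridlines: it misses every integer gridline on the y-axis; the surface avoids every integer x-axis point in the box.
Finally, these observations pin down the coefficients. Check: (0, 0, 1) on the z-axis lies on the surface, and p(0, 0, 1) = 0. ✓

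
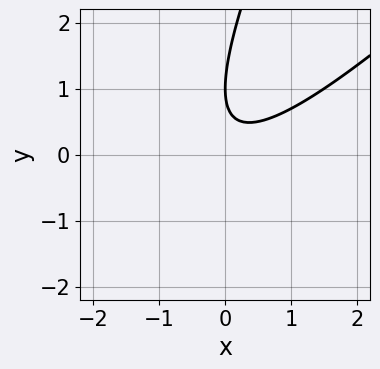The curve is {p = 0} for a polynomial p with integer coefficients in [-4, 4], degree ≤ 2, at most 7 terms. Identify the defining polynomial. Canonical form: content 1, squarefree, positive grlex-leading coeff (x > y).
(a) The degree is 2 — the shape is more complex than any degree-1 curve.
(b) Against the integer gridlines: it misses every integer gridline on the x-axis; it crosses the y-axis at the gridline y = 1.
(c) Matching integer coefficients to the picture gives p.

2*x^2 - 3*x*y + y^2 - 2*y + 1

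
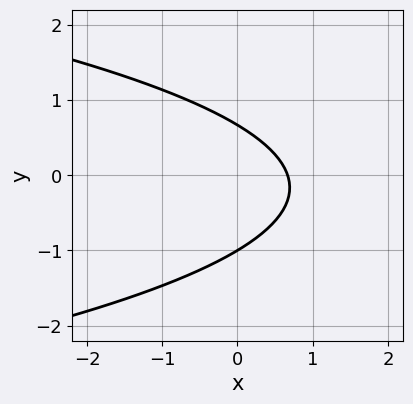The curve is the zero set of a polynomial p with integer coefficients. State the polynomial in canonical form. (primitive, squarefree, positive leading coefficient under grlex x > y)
deg p = 2. No degree-1 curve has this shape.
From the visible intercepts: it meets the y-axis at y = -1 (among the integer gridlines).
Putting this together gives p.

3*y^2 + 3*x + y - 2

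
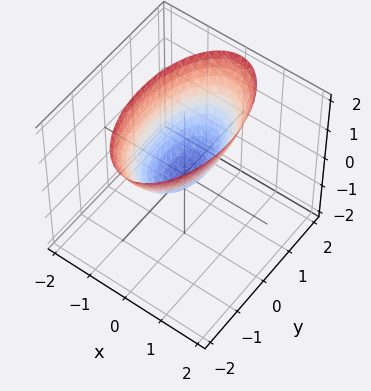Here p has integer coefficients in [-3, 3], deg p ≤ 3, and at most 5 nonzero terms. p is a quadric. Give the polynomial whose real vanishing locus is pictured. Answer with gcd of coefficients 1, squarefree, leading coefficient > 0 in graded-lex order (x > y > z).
First, the degree is 2 — a single bowl opening along one axis; a quadric.
Next, symmetries: the y ↦ −y reflection is a symmetry, so y appears only in even powers; the x ↦ −x reflection is a symmetry, so x appears only in even powers.
Then, from the axis intercepts and sections: it crosses the z-axis at the gridline z = 0; it crosses the y-axis at the gridline y = 0; it meets the x-axis at x = 0 (among the integer gridlines).
Finally, the integer polynomial consistent with all of this is the stated p.

3*x^2 + y^2 - 2*z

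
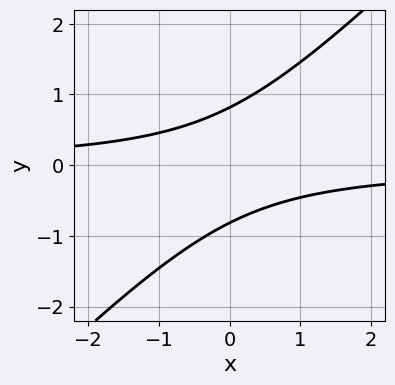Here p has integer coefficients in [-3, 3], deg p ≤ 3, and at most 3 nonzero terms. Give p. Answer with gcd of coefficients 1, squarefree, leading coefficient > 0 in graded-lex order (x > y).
1. Degree: the shape is more complex than any degree-1 curve, so deg p = 2.
2. Reading off the gridlines: it misses every integer gridline on the x-axis.
3. Matching integer coefficients to the picture gives p.

3*x*y - 3*y^2 + 2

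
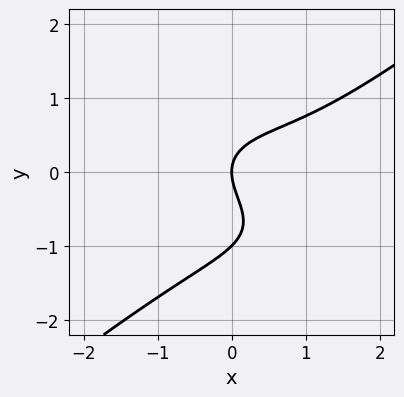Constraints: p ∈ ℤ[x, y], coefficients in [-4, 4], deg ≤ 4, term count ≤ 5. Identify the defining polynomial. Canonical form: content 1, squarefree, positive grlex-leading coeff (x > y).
x^3 - 2*y^3 - x^2 - 2*y^2 + 2*x

First, deg p = 3.
Next, against the integer gridlines: the y-axis gridline crossings are at y ∈ {-1, 0}; one x-axis crossing is at x = 0.
Finally, assembling these constraints gives the stated polynomial.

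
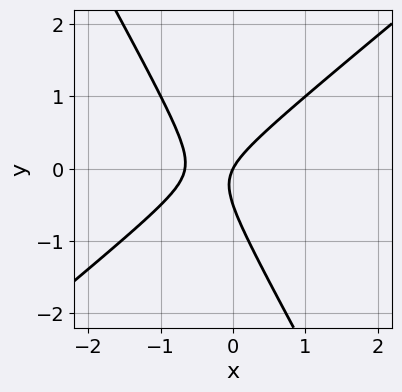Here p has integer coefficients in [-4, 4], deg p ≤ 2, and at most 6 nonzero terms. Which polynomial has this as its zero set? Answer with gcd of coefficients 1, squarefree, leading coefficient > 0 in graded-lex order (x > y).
(a) Degree: a generic line meets the curve in up to 2 points, so deg p = 2.
(b) From the visible intercepts: one x-axis crossing is at x = 0; it crosses the y-axis at the gridline y = 0.
(c) Matching integer coefficients to the picture gives p.

3*x^2 - 2*x*y - 2*y^2 + 2*x - y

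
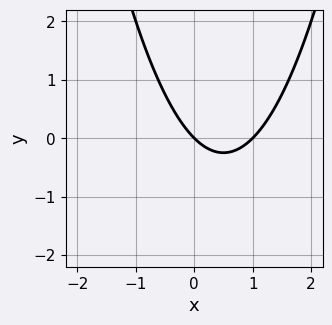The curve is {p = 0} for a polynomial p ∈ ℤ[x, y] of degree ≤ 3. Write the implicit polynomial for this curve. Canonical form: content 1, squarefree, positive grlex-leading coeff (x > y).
x^2 - x - y

The degree is 2 — a generic line meets the curve in up to 2 points.
Observable constraints: among the integer gridlines, it crosses the x-axis at x ∈ {0, 1}; it crosses the y-axis at the gridline y = 0.
Fitting integer coefficients to these (and the overall shape) gives p.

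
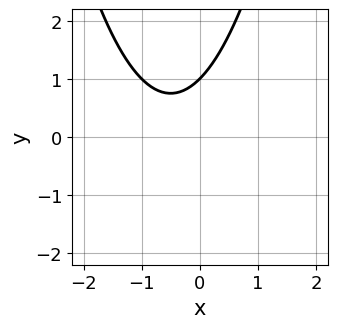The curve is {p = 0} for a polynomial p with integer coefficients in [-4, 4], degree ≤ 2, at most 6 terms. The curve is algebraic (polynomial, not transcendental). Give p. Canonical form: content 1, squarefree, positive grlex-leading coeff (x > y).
x^2 + x - y + 1

First, deg p = 2. No degree-1 curve has this shape.
Then, observable constraints: it misses every integer gridline on the x-axis; one y-axis crossing is at y = 1.
Finally, fitting integer coefficients to these (and the overall shape) gives p.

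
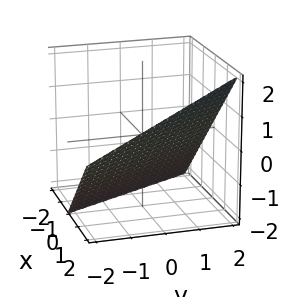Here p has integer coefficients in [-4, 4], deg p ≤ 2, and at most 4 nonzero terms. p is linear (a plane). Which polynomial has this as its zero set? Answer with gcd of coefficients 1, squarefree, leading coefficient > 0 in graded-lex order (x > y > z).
2*x + y - 2*z - 2

First, the degree is 1 — every cross-section is a straight line — this is a plane.
Next, against the integer gridlines: it meets the y-axis at y = 2 (among the integer gridlines); one z-axis crossing is at z = -1; it meets the x-axis at x = 1 (among the integer gridlines).
Finally, together with the visible shape, these determine p as stated.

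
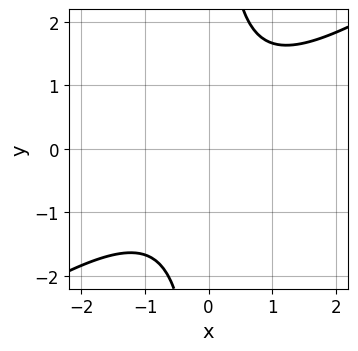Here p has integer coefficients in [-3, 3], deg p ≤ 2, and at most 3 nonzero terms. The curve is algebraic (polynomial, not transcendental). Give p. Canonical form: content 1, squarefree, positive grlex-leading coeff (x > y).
2*x^2 - 3*x*y + 3

First, the degree is 2 — no degree-1 curve has this shape.
Next, from the axis intercepts and sections: no y-intercept at any integer in the box; no x-intercept at any integer in the box.
Finally, assembling these constraints gives the stated polynomial.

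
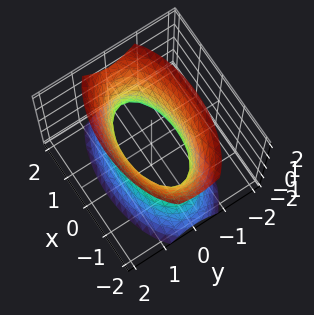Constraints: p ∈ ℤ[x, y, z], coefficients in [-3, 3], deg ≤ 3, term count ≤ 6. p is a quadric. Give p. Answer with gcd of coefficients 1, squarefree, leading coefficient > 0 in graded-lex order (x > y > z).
x^2 + 3*y^2 - z^2 - 2

The degree is 2 — one connected sheet with a waist; a quadric.
Symmetries: the z ↦ −z reflection is a symmetry, so z appears only in even powers; it's symmetric under y → −y, forcing even powers of y; the x ↦ −x reflection is a symmetry, so x appears only in even powers.
Against the integer gridlines: no z-intercept at any integer in the box.
Fitting integer coefficients to these (and the overall shape) gives p.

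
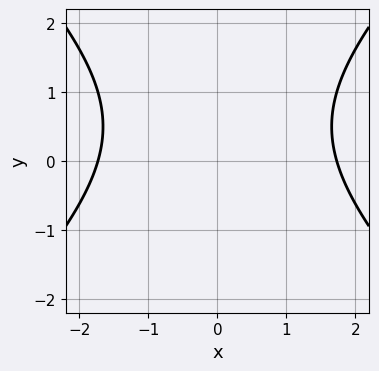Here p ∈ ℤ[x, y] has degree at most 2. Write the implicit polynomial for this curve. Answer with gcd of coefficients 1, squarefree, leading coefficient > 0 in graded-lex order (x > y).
x^2 - y^2 + y - 3

Degree: the shape is more complex than any degree-1 curve, so deg p = 2.
Symmetries: it's symmetric under x → −x, forcing even powers of x.
Observable constraints: no y-intercept at any integer in the box.
Assembling these constraints gives the stated polynomial.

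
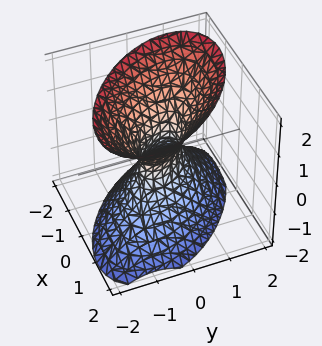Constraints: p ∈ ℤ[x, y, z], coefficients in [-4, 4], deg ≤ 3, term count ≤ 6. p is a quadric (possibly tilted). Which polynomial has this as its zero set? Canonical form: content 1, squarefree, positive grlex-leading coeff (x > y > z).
First, degree: no degree-1 surface has this shape, so deg p = 2.
Next, against the integer gridlines: it misses every integer gridline on the z-axis.
Finally, matching integer coefficients to the picture gives p.

3*x^2 + 3*x*y + 3*y^2 - 2*z^2 - 1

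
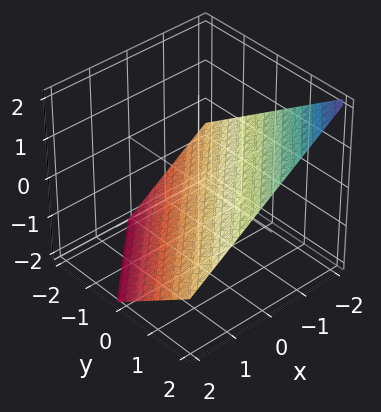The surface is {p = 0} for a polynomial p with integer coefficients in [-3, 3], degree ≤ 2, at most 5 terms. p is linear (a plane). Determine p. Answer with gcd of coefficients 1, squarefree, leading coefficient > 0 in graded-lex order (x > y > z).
The degree is 1 — every cross-section is a straight line — this is a plane.
From the axis intercepts and sections: it meets the y-axis at y = 1 (among the integer gridlines); one x-axis crossing is at x = -1.
Solving for integer coefficients yields p as stated.

2*x - 2*y + 3*z + 2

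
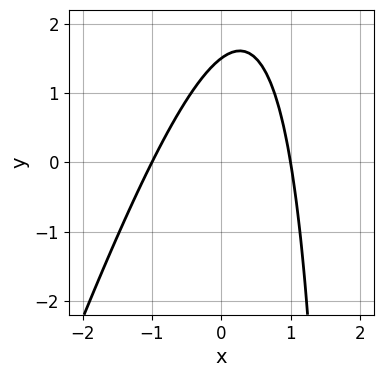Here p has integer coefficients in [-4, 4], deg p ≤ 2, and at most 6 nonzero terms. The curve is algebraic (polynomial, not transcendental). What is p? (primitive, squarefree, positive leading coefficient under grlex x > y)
First, degree: the shape is more complex than any degree-1 curve, so deg p = 2.
Next, observable constraints: among the integer gridlines, it crosses the x-axis at x ∈ {-1, 1}.
Finally, matching integer coefficients to the picture gives p.

3*x^2 - x*y + 2*y - 3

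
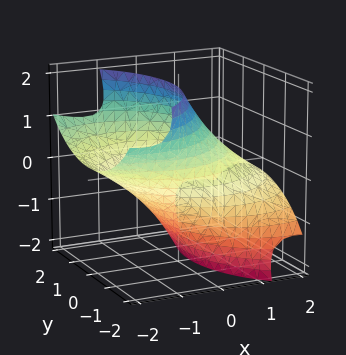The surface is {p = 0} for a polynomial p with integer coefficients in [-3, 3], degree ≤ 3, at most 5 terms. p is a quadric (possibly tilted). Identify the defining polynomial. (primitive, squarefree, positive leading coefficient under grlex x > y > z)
x^2 + 3*x*z + y^2 + z^2 - 3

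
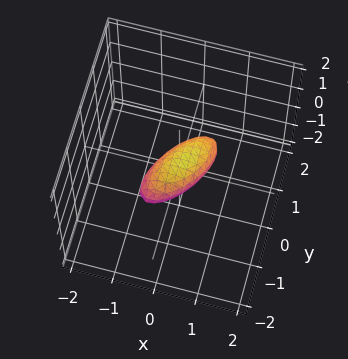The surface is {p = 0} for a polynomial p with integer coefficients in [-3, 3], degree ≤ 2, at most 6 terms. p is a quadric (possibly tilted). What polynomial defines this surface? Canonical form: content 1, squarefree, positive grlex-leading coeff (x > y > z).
3*x^2 - 3*x*y - x*z + 2*y^2 + 3*z^2 - 1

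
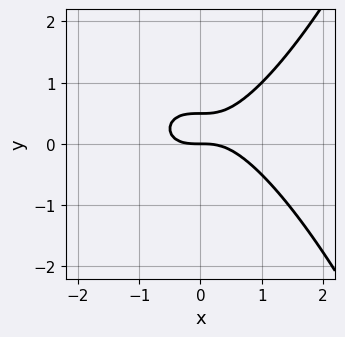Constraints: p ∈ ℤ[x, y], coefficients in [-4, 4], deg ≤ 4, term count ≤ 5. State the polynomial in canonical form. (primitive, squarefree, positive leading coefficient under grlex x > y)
x^3 - 2*y^2 + y

1. Degree: no degree-2 curve has this shape, so deg p = 3.
2. Reading off the gridlines: it crosses the y-axis at the gridline y = 0; it meets the x-axis at x = 0 (among the integer gridlines).
3. Solving for integer coefficients yields p as stated.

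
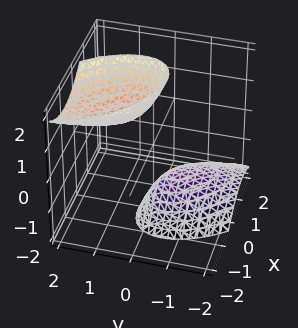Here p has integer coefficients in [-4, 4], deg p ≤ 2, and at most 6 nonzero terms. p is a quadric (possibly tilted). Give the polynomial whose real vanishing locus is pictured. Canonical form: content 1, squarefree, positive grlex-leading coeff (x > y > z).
3*x^2 + 3*x*y + 3*y^2 - 3*y*z - z^2 + 2

First, there are 2 components. Treating them together as one polynomial.
Next, deg p = 2. A generic line meets the surface in up to 2 points.
Then, observable constraints: it misses every integer gridline on the y-axis; the surface avoids every integer x-axis point in the box.
Finally, the integer polynomial consistent with all of this is the stated p.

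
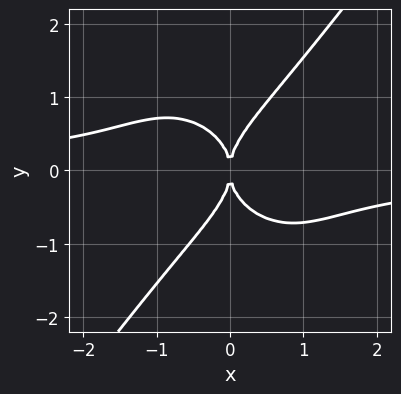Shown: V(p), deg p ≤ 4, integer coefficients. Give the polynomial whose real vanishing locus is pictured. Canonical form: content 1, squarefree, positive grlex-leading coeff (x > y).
deg p = 4.
Checking where it meets the axes: one y-axis crossing is at y = 0; it crosses the x-axis at the gridline x = 0.
Assembling these constraints gives the stated polynomial.

3*x^3*y + x*y^3 - 2*y^4 + 3*x^2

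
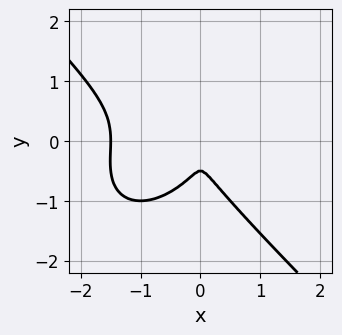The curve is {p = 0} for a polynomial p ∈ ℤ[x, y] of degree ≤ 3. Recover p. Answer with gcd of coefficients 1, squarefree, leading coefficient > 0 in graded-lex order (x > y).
2*x^3 + 2*y^3 + 3*x^2 + y^2

1. deg p = 3. No degree-2 curve has this shape.
2. Solving for integer coefficients yields p as stated.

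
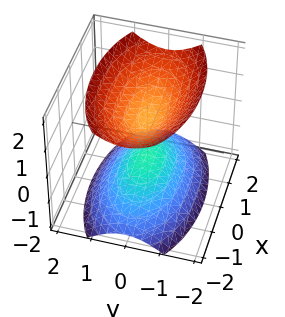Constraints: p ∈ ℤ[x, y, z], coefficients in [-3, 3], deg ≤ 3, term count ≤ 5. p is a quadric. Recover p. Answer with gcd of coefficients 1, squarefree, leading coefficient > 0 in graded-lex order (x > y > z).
x^2 + 3*y^2 - 2*z^2 + 1

(a) I count 2 distinct pieces. Treating them together as one polynomial.
(b) The degree is 2 — two sheets facing apart; a quadric.
(c) Symmetries: the z ↦ −z reflection is a symmetry, so z appears only in even powers; the x ↦ −x reflection is a symmetry, so x appears only in even powers; the y ↦ −y reflection is a symmetry, so y appears only in even powers.
(d) Observable constraints: no x-intercept at any integer in the box; it misses every integer gridline on the y-axis.
(e) Fitting integer coefficients to these (and the overall shape) gives p.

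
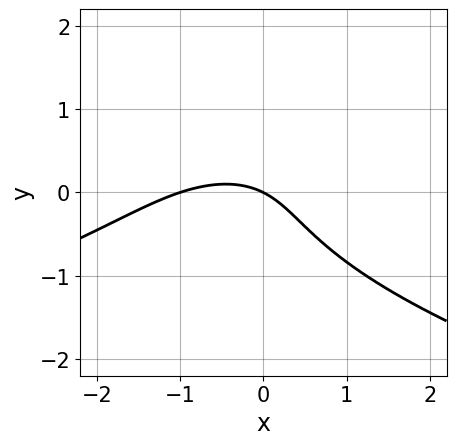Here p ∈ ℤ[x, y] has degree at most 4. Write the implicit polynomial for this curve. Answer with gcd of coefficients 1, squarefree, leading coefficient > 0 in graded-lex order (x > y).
2*y^3 + x^2 - x*y + x + 2*y

First, degree: no degree-2 curve has this shape, so deg p = 3.
Next, reading off the gridlines: it meets the y-axis at y = 0 (among the integer gridlines); the x-axis gridline crossings are at x ∈ {-1, 0}.
Finally, these observations pin down the coefficients.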